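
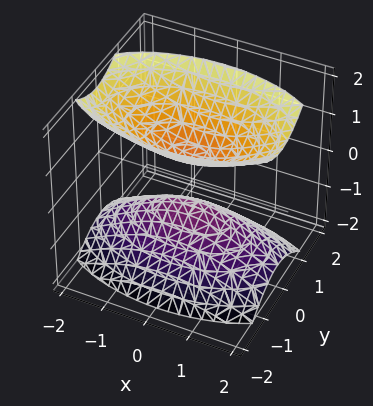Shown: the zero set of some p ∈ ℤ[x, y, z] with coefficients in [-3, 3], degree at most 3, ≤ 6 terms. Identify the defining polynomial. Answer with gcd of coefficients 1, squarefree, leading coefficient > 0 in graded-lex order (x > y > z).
x^2 + 3*y^2 - 2*z^2 + 1

(a) The picture has 2 separate pieces. Treating them together as one polynomial.
(b) The degree is 2 — two separate bowl-shaped sheets opening away from each other; a quadric.
(c) Symmetries: it's symmetric under z → −z, forcing even powers of z; mirror symmetry y ↦ −y ⇒ only even powers of y; mirror symmetry x ↦ −x ⇒ only even powers of x.
(d) Checking where it meets the axes: it misses every integer gridline on the y-axis; no x-intercept at any integer in the box.
(e) These observations pin down the coefficients.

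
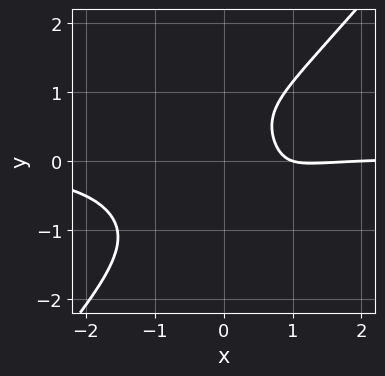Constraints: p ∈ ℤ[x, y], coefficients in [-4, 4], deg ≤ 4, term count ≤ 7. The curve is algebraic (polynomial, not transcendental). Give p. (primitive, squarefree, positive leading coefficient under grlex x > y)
3*x^3*y - 2*y^4 - x^2 + 3*x - 2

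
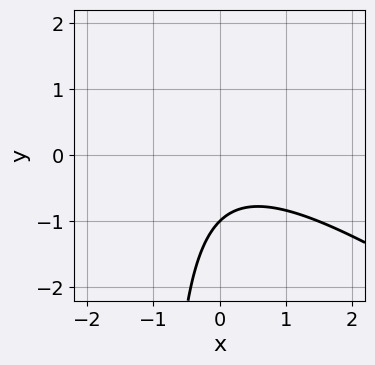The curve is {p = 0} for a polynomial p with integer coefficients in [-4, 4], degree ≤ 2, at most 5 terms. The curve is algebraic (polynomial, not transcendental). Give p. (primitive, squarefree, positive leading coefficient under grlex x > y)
1. The degree is 2 — no degree-1 curve has this shape.
2. Observable constraints: one y-axis crossing is at y = -1; the curve avoids every integer x-axis point in the box.
3. Assembling these constraints gives the stated polynomial.

2*x^2 + 3*x*y + 3*y + 3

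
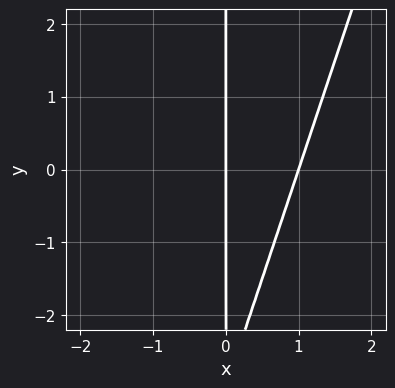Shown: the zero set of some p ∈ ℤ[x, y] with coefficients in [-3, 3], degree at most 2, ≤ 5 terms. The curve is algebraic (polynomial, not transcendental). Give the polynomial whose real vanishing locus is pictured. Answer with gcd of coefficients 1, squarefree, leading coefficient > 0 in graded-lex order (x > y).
1. Degree: the shape is more complex than any degree-1 curve, so deg p = 2.
2. Reading off the gridlines: the visible y-axis segment lies entirely on the curve; the x-axis gridline crossings are at x ∈ {0, 1}.
3. Putting this together gives p.

3*x^2 - x*y - 3*x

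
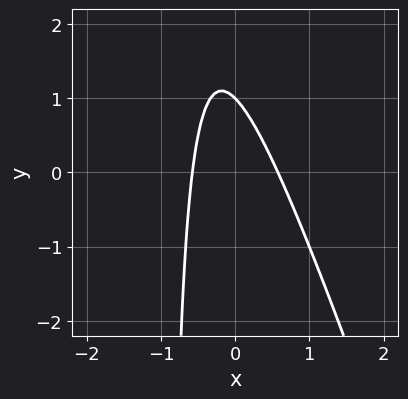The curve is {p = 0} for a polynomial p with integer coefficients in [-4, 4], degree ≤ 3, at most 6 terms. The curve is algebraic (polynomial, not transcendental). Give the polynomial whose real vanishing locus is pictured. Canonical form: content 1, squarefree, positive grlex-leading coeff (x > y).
3*x^2 + x*y + y - 1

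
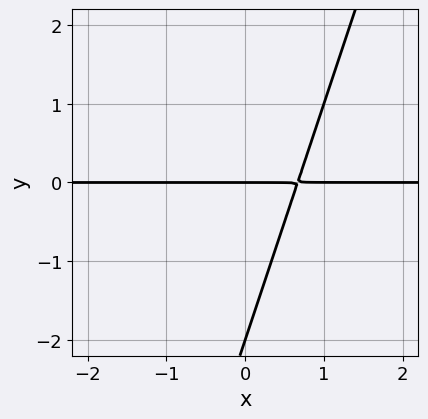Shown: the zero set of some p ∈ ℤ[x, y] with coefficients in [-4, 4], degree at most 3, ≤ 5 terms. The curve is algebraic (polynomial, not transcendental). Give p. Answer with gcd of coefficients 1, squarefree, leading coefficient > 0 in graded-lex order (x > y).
3*x*y - y^2 - 2*y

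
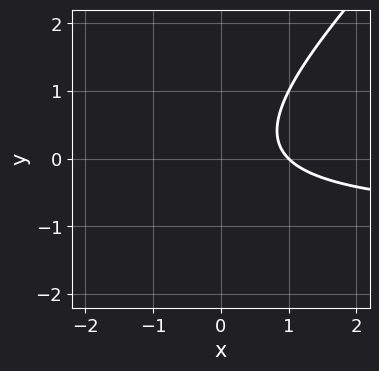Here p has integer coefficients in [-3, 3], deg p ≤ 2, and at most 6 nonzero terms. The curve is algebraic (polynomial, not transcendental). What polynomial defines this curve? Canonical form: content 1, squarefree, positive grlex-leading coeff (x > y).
x*y - y^2 + x - 1

1. The degree is 2 — a generic line meets the curve in up to 2 points.
2. From the axis intercepts and sections: it crosses the x-axis at the gridline x = 1; no y-intercept at any integer in the box.
3. Putting this together gives p.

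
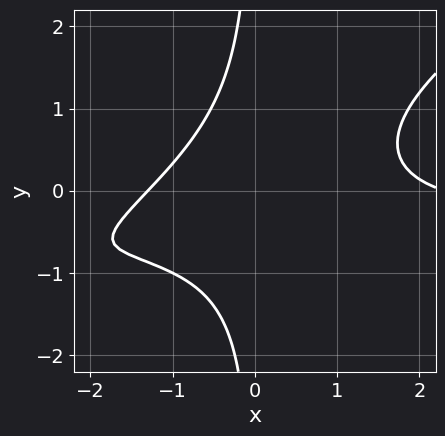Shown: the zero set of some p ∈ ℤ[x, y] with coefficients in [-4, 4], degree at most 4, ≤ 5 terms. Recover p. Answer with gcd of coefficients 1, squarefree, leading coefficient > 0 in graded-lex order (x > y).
2*x^2*y - 3*x*y^2 + x^2 - x - 3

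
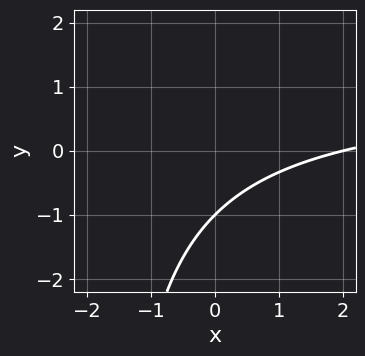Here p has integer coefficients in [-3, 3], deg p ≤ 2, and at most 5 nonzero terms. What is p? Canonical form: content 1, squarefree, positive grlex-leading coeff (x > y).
(a) The degree is 2 — no degree-1 curve has this shape.
(b) From the axis intercepts and sections: it crosses the y-axis at the gridline y = -1; it crosses the x-axis at the gridline x = 2.
(c) Together with the visible shape, these determine p as stated.

x*y - x + 2*y + 2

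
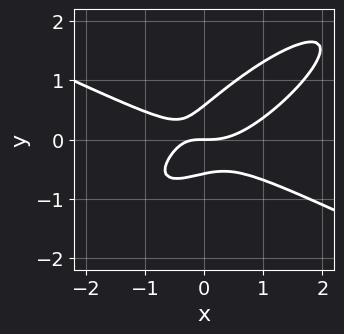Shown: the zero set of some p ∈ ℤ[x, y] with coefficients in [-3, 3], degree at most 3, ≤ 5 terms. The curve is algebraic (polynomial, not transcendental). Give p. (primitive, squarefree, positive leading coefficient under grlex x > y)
x^3 - 3*x*y^2 + 3*y^3 - x*y - y

(a) The degree is 3 — a generic line meets the curve in up to 3 points.
(b) Reading off the gridlines: it meets the y-axis at y = 0 (among the integer gridlines); it meets the x-axis at x = 0 (among the integer gridlines).
(c) These observations pin down the coefficients.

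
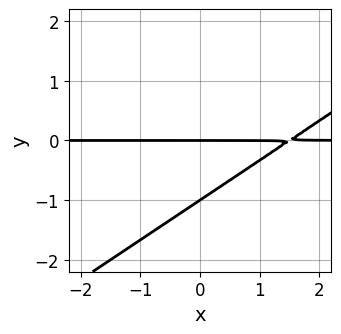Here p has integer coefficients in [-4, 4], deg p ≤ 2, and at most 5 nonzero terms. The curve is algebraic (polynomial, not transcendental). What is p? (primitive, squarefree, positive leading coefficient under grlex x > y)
2*x*y - 3*y^2 - 3*y

1. Degree: no degree-1 curve has this shape, so deg p = 2.
2. Against the integer gridlines: every point of the x-axis in the box is on the curve; among the integer gridlines, it crosses the y-axis at y ∈ {-1, 0}.
3. Matching integer coefficients to the picture gives p.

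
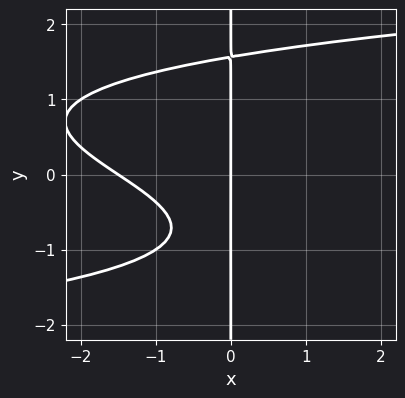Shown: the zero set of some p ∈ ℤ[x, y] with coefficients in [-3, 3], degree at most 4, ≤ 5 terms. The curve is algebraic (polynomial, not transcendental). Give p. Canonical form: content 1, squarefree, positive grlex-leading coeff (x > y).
2*x*y^3 - 2*x^2 - 3*x*y - 3*x

First, degree: a generic line meets the curve in up to 4 points, so deg p = 4.
Next, observable constraints: the visible y-axis segment lies entirely on the curve; one x-axis crossing is at x = 0.
Finally, solving for integer coefficients yields p as stated.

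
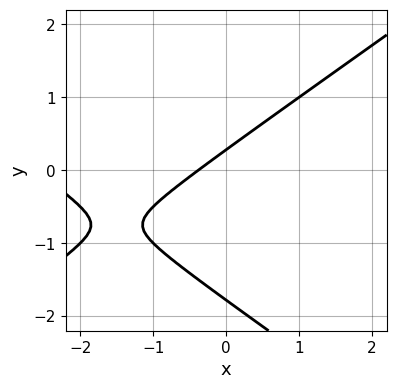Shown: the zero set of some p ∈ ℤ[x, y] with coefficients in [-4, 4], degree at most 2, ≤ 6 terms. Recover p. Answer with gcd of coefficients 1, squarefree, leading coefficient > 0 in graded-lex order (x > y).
(a) deg p = 2. A generic line meets the curve in up to 2 points.
(b) Putting this together gives p.

x^2 - 2*y^2 + 3*x - 3*y + 1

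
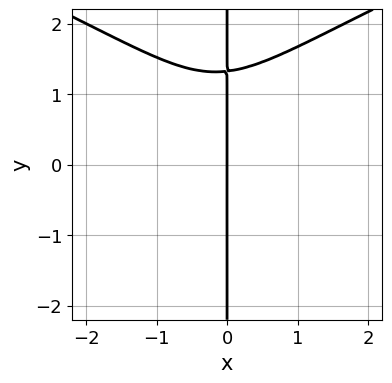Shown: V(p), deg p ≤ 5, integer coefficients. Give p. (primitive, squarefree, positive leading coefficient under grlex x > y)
(a) Degree: the shape is more complex than any degree-3 curve, so deg p = 4.
(b) Reading off the gridlines: it crosses the x-axis at the gridline x = 0; every point of the y-axis in the box is on the curve.
(c) The integer polynomial consistent with all of this is the stated p.

2*x*y^3 - 3*x^3 - x^2 - 2*x*y - 2*x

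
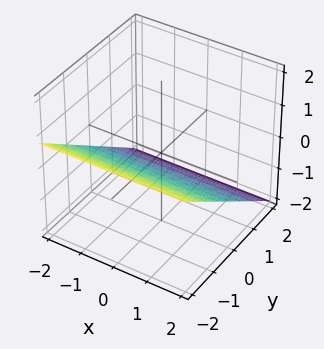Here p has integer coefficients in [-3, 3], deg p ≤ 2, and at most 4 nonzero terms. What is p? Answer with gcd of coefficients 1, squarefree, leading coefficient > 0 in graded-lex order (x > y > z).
(a) The degree is 1 — the surface is flat (a plane).
(b) Observable constraints: no x-intercept at any integer in the box; one y-axis crossing is at y = -1.
(c) Solving for integer coefficients yields p as stated.

2*y + 3*z + 2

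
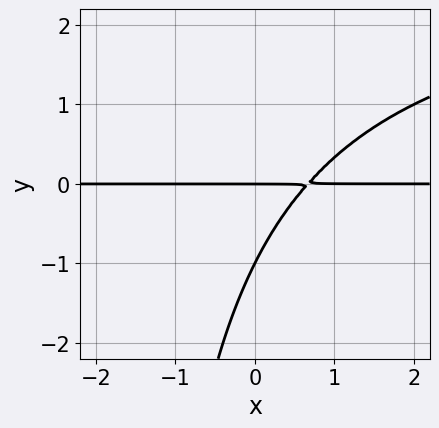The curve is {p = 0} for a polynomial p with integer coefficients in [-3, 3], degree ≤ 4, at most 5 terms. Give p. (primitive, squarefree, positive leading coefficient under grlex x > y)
First, deg p = 3.
Next, against the integer gridlines: the visible x-axis segment lies entirely on the curve; among the integer gridlines, it crosses the y-axis at y ∈ {-1, 0}.
Finally, matching integer coefficients to the picture gives p.

x*y^2 - 3*x*y + 2*y^2 + 2*y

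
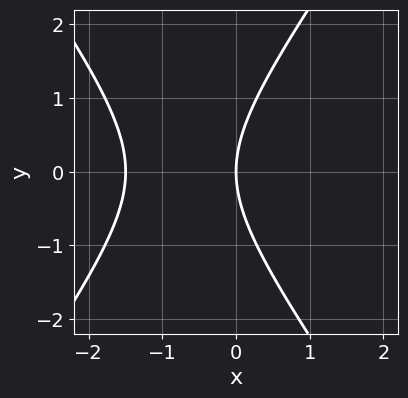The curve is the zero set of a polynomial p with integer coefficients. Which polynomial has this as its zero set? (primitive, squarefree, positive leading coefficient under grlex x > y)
2*x^2 - y^2 + 3*x

(a) deg p = 2. The shape is more complex than any degree-1 curve.
(b) Symmetries: mirror symmetry y ↦ −y ⇒ only even powers of y.
(c) Against the integer gridlines: it meets the y-axis at y = 0 (among the integer gridlines); it crosses the x-axis at the gridline x = 0.
(d) The integer polynomial consistent with all of this is the stated p.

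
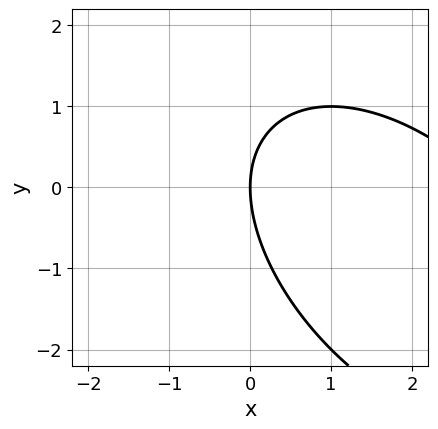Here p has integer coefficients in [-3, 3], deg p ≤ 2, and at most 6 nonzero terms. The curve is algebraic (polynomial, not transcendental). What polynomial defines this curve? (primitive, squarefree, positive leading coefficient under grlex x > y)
1. Degree: the shape is more complex than any degree-1 curve, so deg p = 2.
2. Reading off the gridlines: one y-axis crossing is at y = 0; it meets the x-axis at x = 0 (among the integer gridlines).
3. Together with the visible shape, these determine p as stated.

x^2 + x*y + y^2 - 3*x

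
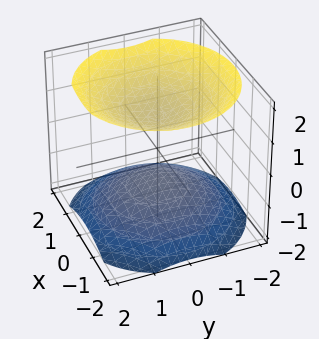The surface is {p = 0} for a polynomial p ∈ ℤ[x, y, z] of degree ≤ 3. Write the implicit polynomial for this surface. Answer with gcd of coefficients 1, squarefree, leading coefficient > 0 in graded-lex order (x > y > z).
1. The picture has 2 separate pieces. Treating them together as one polynomial.
2. deg p = 2. A generic line meets the surface in up to 2 points.
3. Symmetry: the surface is invariant under rotation about z: p = q(x² + y², z).
4. Against the integer gridlines: no x-intercept at any integer in the box; among the integer gridlines, it crosses the z-axis at z ∈ {-1, 1}; it misses every integer gridline on the y-axis.
5. The integer polynomial consistent with all of this is the stated p.

2*x^2 + 2*y^2 - 3*z^2 + 3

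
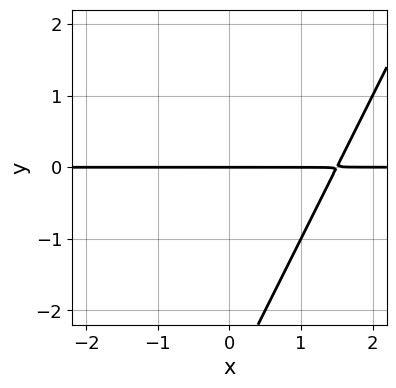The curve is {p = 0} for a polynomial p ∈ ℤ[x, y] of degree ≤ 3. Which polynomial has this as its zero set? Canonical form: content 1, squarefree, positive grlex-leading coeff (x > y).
2*x*y - y^2 - 3*y

First, degree: a generic line meets the curve in up to 2 points, so deg p = 2.
Next, from the visible intercepts: one y-axis crossing is at y = 0; every point of the x-axis in the box is on the curve.
Finally, together with the visible shape, these determine p as stated.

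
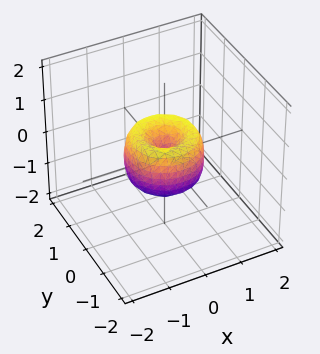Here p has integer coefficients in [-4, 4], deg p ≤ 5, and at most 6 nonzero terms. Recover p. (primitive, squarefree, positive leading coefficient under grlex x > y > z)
1. Degree: a generic line meets the surface in up to 4 points, so deg p = 4.
2. By symmetry, the surface is invariant under rotation about z: p = q(x² + y², z).
3. From the axis intercepts and sections: among the integer gridlines, it crosses the x-axis at x ∈ {-1, 0, 1}; a circular section at z = 0 has radius exactly 1.
4. These observations pin down the coefficients.

2*x^4 + 4*x^2*y^2 + 2*y^4 - 2*x^2 - 2*y^2 + z^2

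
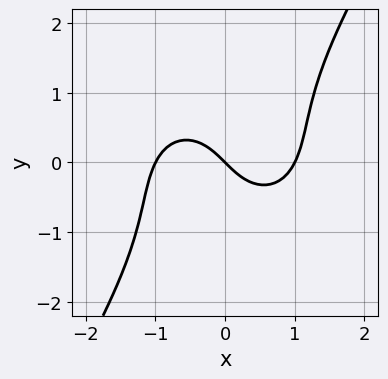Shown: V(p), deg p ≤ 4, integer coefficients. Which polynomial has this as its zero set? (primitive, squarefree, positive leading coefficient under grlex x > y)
3*x^3 + 2*x*y^2 - 2*y^3 - 3*x - 3*y

Degree: no degree-2 curve has this shape, so deg p = 3.
Reading off the gridlines: it meets the y-axis at y = 0 (among the integer gridlines); the x-axis gridline crossings are at x ∈ {-1, 0, 1}.
The integer polynomial consistent with all of this is the stated p.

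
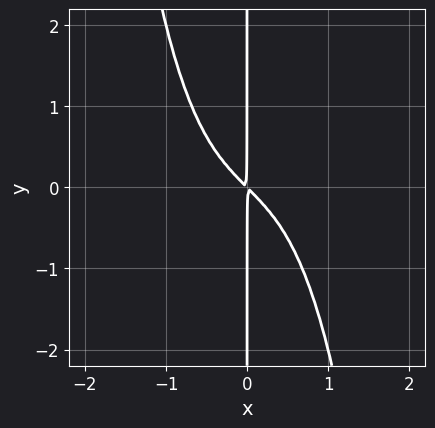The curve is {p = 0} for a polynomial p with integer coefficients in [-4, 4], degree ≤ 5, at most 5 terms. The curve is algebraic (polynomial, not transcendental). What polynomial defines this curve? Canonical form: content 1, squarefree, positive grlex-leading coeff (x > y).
(a) deg p = 4. No degree-3 curve has this shape.
(b) Checking where it meets the axes: the visible y-axis segment lies entirely on the curve.
(c) Solving for integer coefficients yields p as stated.

x^4 + x^2 + x*y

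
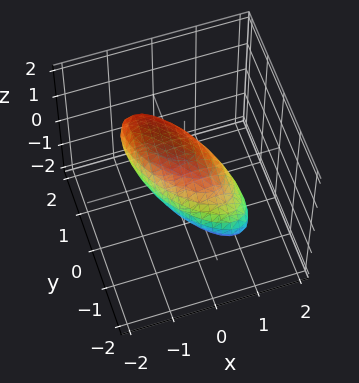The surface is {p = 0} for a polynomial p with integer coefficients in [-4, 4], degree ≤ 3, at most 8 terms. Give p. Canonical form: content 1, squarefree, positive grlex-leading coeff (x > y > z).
First, degree: a generic line meets the surface in up to 2 points, so deg p = 2.
Then, observable constraints: among the integer gridlines, it crosses the y-axis at y ∈ {-1, 1}.
Finally, the integer polynomial consistent with all of this is the stated p.

3*x^2 + 3*x*y + 2*y^2 - 2*y*z + 3*z^2 - 2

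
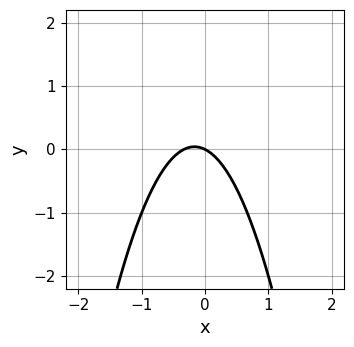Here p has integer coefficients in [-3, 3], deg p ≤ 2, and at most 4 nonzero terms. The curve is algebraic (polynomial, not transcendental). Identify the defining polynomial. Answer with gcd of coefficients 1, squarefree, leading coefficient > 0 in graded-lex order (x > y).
1. Degree: no degree-1 curve has this shape, so deg p = 2.
2. From the visible intercepts: it crosses the y-axis at the gridline y = 0; it meets the x-axis at x = 0 (among the integer gridlines).
3. Solving for integer coefficients yields p as stated.

3*x^2 + x + 2*y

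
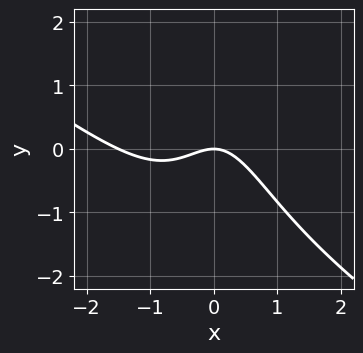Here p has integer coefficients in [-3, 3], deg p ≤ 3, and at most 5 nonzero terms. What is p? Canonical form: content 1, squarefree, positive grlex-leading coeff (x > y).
(a) deg p = 3.
(b) Against the integer gridlines: it meets the x-axis at x = 0 (among the integer gridlines); one y-axis crossing is at y = 0.
(c) These observations pin down the coefficients.

2*x^3 + 3*x^2*y + 3*x^2 + 3*y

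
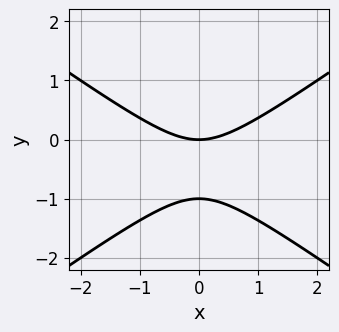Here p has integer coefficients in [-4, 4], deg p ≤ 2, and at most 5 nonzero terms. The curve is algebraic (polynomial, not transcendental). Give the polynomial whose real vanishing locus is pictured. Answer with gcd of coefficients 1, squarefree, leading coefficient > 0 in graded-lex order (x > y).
x^2 - 2*y^2 - 2*y

1. deg p = 2. The shape is more complex than any degree-1 curve.
2. Symmetries: it's symmetric under x → −x, forcing even powers of x.
3. From the axis intercepts and sections: one x-axis crossing is at x = 0; among the integer gridlines, it crosses the y-axis at y ∈ {-1, 0}.
4. These observations pin down the coefficients.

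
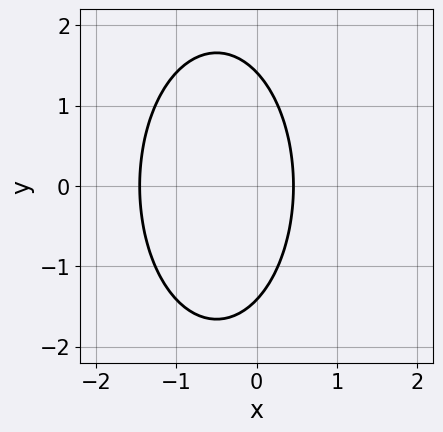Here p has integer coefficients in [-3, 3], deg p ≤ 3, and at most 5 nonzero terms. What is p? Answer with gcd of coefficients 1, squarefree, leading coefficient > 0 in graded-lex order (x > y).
3*x^2 + y^2 + 3*x - 2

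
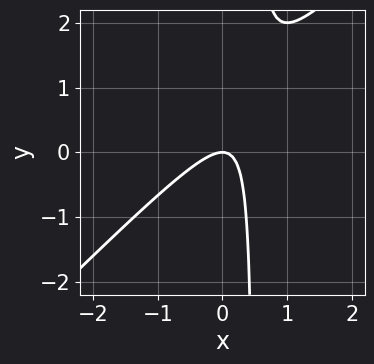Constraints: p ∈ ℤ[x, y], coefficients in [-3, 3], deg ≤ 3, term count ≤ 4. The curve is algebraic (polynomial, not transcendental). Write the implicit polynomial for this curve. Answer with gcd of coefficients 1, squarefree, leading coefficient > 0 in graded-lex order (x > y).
1. Degree: the shape is more complex than any degree-1 curve, so deg p = 2.
2. From the axis intercepts and sections: it meets the y-axis at y = 0 (among the integer gridlines); it meets the x-axis at x = 0 (among the integer gridlines).
3. Fitting integer coefficients to these (and the overall shape) gives p.

2*x^2 - 2*x*y + y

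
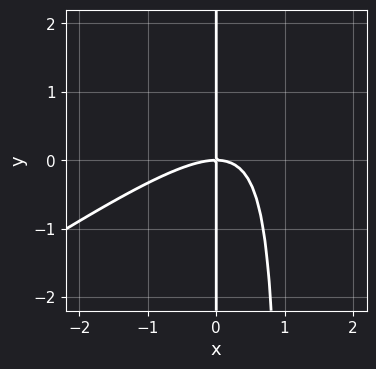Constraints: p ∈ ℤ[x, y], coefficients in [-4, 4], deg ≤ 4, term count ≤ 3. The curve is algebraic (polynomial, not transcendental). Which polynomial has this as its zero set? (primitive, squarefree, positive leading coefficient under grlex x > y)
2*x^3 - 3*x^2*y + 3*x*y

1. Degree: the shape is more complex than any degree-2 curve, so deg p = 3.
2. Reading off the gridlines: it crosses the x-axis at the gridline x = 0; the visible y-axis segment lies entirely on the curve.
3. Together with the visible shape, these determine p as stated.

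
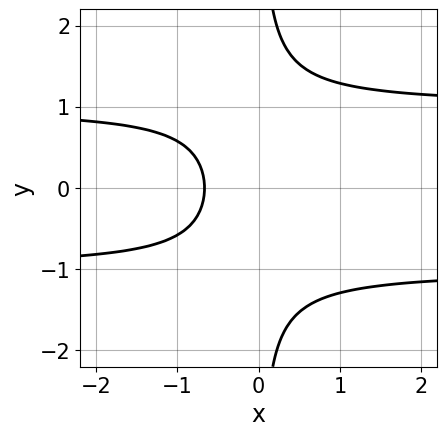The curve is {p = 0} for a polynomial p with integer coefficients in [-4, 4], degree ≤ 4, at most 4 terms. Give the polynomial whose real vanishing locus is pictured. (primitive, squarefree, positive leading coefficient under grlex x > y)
3*x*y^2 - 3*x - 2

1. Degree: a generic line meets the curve in up to 3 points, so deg p = 3.
2. Symmetries: the y ↦ −y reflection is a symmetry, so y appears only in even powers.
3. Against the integer gridlines: the curve avoids every integer y-axis point in the box.
4. Putting this together gives p.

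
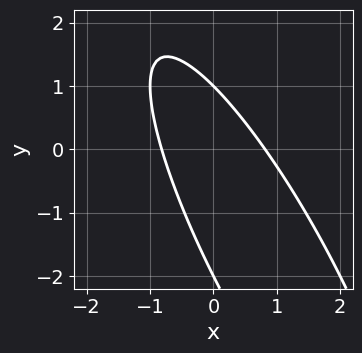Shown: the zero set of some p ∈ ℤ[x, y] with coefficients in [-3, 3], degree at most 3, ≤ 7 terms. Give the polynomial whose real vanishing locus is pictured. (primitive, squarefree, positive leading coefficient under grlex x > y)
Degree: a generic line meets the curve in up to 2 points, so deg p = 2.
Against the integer gridlines: among the integer gridlines, it crosses the y-axis at y ∈ {-2, 1}.
Fitting integer coefficients to these (and the overall shape) gives p.

3*x^2 + 3*x*y + y^2 + y - 2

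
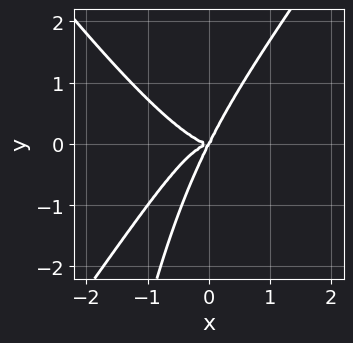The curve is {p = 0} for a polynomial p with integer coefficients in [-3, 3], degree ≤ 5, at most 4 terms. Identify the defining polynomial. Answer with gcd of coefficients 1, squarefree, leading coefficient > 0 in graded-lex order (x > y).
2*x^4 - x^2*y^2 + 2*x*y^2 - y^3

deg p = 4. A generic line meets the curve in up to 4 points.
Reading off the gridlines: one y-axis crossing is at y = 0; it meets the x-axis at x = 0 (among the integer gridlines).
Putting this together gives p.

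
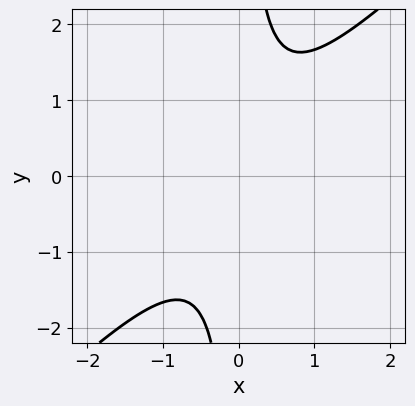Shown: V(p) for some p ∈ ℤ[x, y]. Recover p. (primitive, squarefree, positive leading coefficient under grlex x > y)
3*x^2 - 3*x*y + 2

1. The degree is 2 — a generic line meets the curve in up to 2 points.
2. Checking where it meets the axes: no x-intercept at any integer in the box; it misses every integer gridline on the y-axis.
3. Assembling these constraints gives the stated polynomial.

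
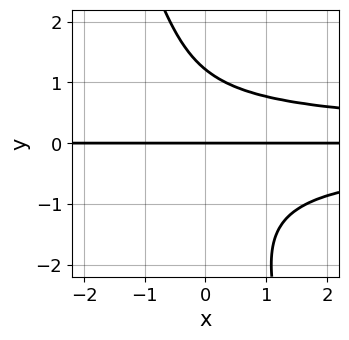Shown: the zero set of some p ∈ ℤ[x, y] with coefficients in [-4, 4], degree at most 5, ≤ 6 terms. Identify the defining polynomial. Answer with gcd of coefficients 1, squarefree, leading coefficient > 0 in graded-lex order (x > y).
First, the degree is 4 — no degree-3 curve has this shape.
Next, from the axis intercepts and sections: it crosses the y-axis at the gridline y = 0; the visible x-axis segment lies entirely on the curve.
Finally, matching integer coefficients to the picture gives p.

3*x*y^3 + y^4 + y^2 - 3*y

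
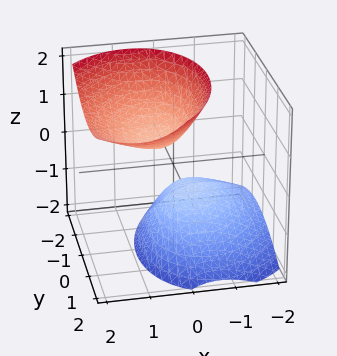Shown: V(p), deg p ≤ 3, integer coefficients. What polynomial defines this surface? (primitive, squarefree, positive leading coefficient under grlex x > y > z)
3*x^2 - x*y - 3*x*z + 2*y^2 - 2*z^2 + 1

First, the picture has 2 separate pieces. They look like related sheets of one shape, so recover p as a whole.
Next, deg p = 2. The shape is more complex than any degree-1 surface.
Then, against the integer gridlines: it misses every integer gridline on the y-axis; the surface avoids every integer x-axis point in the box.
Finally, assembling these constraints gives the stated polynomial.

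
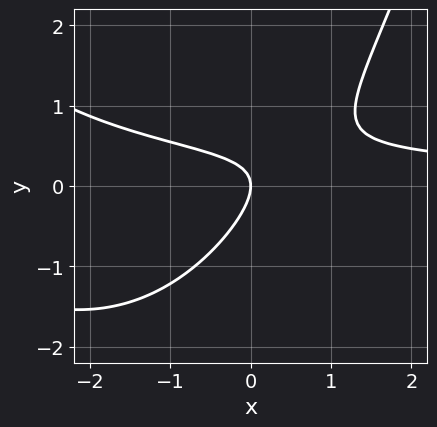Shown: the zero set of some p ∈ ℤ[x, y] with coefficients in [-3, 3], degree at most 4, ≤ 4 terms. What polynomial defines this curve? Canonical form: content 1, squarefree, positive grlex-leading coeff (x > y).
1. Degree: a generic line meets the curve in up to 3 points, so deg p = 3.
2. Observable constraints: one y-axis crossing is at y = 0; it crosses the x-axis at the gridline x = 0.
3. These observations pin down the coefficients.

x^2*y + 3*x*y - 3*y^2 - 2*x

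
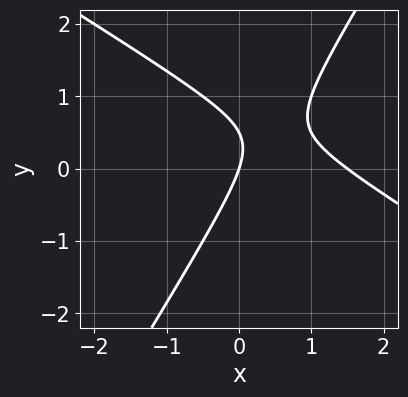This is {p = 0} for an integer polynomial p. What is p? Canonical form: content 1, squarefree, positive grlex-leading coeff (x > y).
2*x^2 + 2*x*y - 2*y^2 - 3*x + y

The degree is 2 — the shape is more complex than any degree-1 curve.
Observable constraints: it crosses the x-axis at the gridline x = 0; it crosses the y-axis at the gridline y = 0.
Assembling these constraints gives the stated polynomial.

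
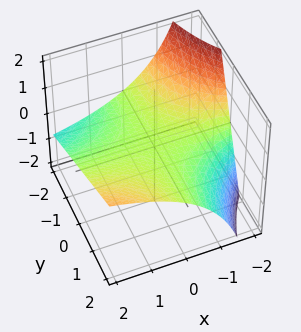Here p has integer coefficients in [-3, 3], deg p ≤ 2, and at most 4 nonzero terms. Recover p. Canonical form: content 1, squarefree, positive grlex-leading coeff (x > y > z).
1. The degree is 2 — no degree-1 surface has this shape.
2. Against the integer gridlines: the visible x-axis segment lies entirely on the surface; one z-axis crossing is at z = 0; the visible y-axis segment lies entirely on the surface.
3. The integer polynomial consistent with all of this is the stated p.

x*y - x*z - 3*z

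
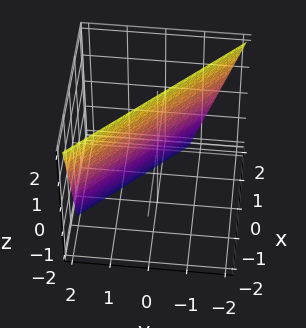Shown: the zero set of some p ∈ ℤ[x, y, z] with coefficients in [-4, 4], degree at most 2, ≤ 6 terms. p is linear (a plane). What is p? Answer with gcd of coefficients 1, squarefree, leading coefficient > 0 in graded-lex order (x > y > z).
3*x + 3*y + z - 2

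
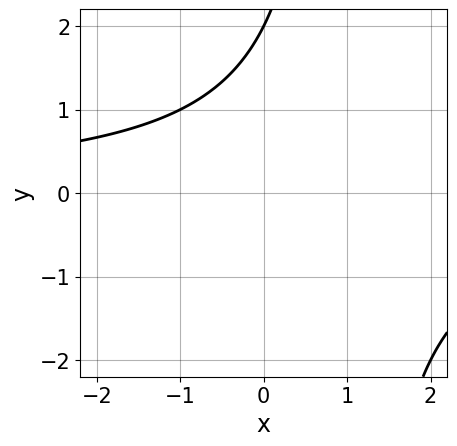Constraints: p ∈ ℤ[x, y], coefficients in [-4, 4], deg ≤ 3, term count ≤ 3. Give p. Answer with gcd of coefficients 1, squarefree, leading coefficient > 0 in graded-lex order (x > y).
1. deg p = 2.
2. Reading off the gridlines: one y-axis crossing is at y = 2; the curve avoids every integer x-axis point in the box.
3. Together with the visible shape, these determine p as stated.

x*y - y + 2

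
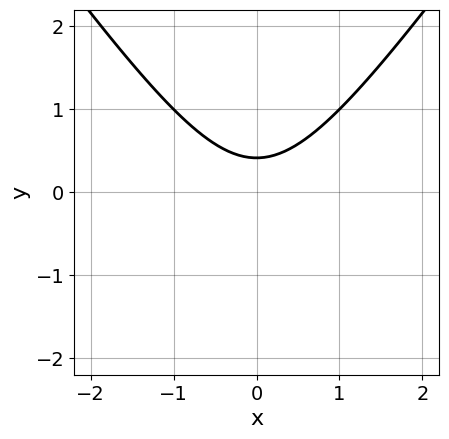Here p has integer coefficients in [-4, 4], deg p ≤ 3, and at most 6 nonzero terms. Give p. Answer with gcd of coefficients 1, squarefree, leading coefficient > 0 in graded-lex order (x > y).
2*x^2 - y^2 - 2*y + 1

1. Degree: the shape is more complex than any degree-1 curve, so deg p = 2.
2. Symmetries: it's symmetric under x → −x, forcing even powers of x.
3. From the axis intercepts and sections: the curve avoids every integer x-axis point in the box.
4. Matching integer coefficients to the picture gives p.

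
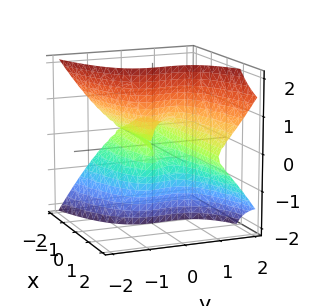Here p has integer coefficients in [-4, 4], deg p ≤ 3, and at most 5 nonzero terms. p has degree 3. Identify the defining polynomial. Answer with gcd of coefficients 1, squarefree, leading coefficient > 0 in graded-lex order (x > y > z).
x*z^2 - y^3 + y^2

1. Degree: a generic line meets the surface in up to 3 points, so deg p = 3.
2. Reading off the gridlines: every point of the z-axis in the box is on the surface; one y-axis crossing is at y = 1.
3. Together with the visible shape, these determine p as stated. Check: (-1, 0, 0) on the x-axis lies on the surface, and p(-1, 0, 0) = 0. ✓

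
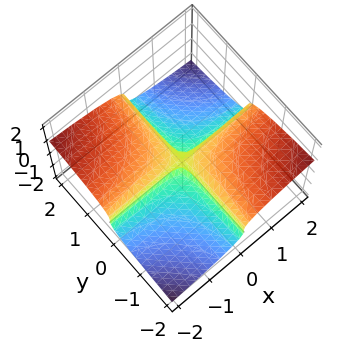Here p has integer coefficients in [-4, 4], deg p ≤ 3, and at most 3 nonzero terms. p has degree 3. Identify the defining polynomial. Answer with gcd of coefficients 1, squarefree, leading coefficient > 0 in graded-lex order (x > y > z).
1. deg p = 3.
2. Against the integer gridlines: every point of the x-axis in the box is on the surface; every point of the y-axis in the box is on the surface.
3. Putting this together gives p.

3*z^3 + x*y - z^2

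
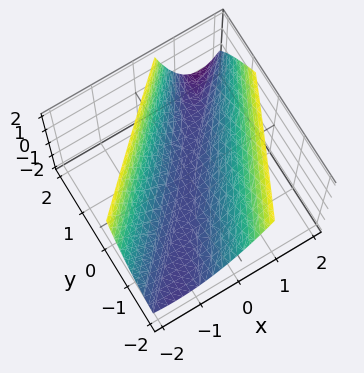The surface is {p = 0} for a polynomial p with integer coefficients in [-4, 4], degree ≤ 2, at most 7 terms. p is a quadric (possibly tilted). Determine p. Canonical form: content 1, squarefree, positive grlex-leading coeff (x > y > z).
1. Degree: the shape is more complex than any degree-1 surface, so deg p = 2.
2. Observable constraints: one y-axis crossing is at y = 0; it crosses the x-axis at the gridline x = 0.
3. Fitting integer coefficients to these (and the overall shape) gives p.

2*x^2 - 3*x*y + y^2 + y*z - 3*z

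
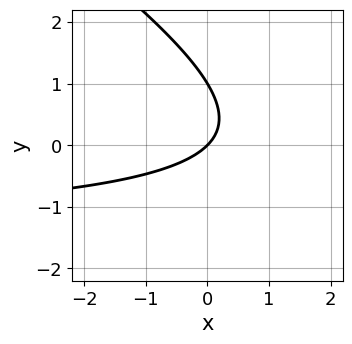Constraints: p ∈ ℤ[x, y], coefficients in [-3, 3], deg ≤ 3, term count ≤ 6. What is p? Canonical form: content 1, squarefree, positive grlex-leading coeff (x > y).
1. deg p = 2. The shape is more complex than any degree-1 curve.
2. Reading off the gridlines: among the integer gridlines, it crosses the y-axis at y ∈ {0, 1}; one x-axis crossing is at x = 0.
3. Assembling these constraints gives the stated polynomial.

2*x*y + 3*y^2 + 3*x - 3*y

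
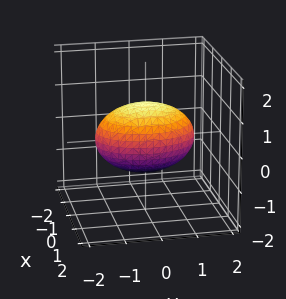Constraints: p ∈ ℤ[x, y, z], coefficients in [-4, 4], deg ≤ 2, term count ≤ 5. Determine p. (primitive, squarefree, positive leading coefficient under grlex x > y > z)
2*x^2 + y^2 + 2*z^2 - 2

First, the degree is 2 — bounded and convex; a quadric.
Next, symmetries: the z ↦ −z reflection is a symmetry, so z appears only in even powers; it's symmetric under x → −x, forcing even powers of x; the y ↦ −y reflection is a symmetry, so y appears only in even powers.
Next, checking where it meets the axes: among the integer gridlines, it crosses the x-axis at x ∈ {-1, 1}; the z-axis gridline crossings are at z ∈ {-1, 1}.
Finally, the integer polynomial consistent with all of this is the stated p.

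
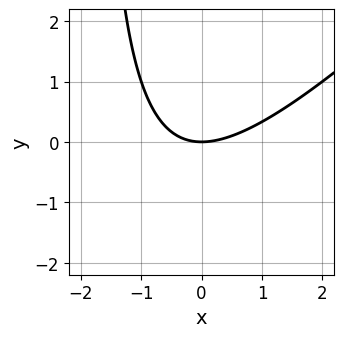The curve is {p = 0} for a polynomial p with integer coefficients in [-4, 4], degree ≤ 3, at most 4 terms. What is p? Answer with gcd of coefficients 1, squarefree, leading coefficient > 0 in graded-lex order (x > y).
x^2 - x*y - 2*y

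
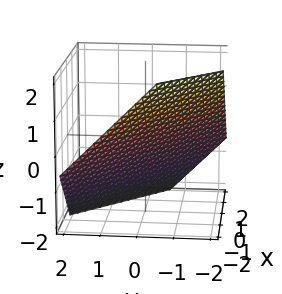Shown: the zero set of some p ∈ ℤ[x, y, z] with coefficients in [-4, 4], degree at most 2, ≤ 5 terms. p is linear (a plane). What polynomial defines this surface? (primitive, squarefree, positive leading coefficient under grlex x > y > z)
First, deg p = 1. The surface is flat (a plane).
Finally, putting this together gives p.

3*x + 3*y + 3*z + 2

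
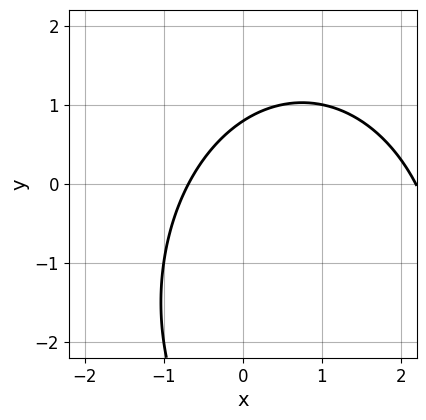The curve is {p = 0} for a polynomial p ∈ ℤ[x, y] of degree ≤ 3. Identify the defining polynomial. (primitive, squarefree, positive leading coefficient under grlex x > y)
1. The degree is 2 — a generic line meets the curve in up to 2 points.
2. Solving for integer coefficients yields p as stated.

2*x^2 + y^2 - 3*x + 3*y - 3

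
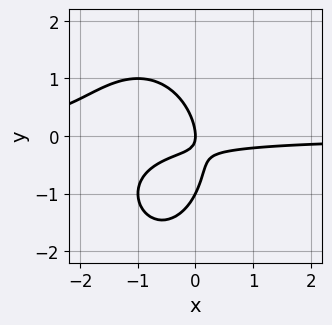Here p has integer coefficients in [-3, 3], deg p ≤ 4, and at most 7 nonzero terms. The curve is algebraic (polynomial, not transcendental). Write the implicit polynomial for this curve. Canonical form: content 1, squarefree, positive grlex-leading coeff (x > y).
2*x^2*y + y^3 + 3*x*y + y^2 + x

First, the degree is 3 — no degree-2 curve has this shape.
Then, observable constraints: it meets the x-axis at x = 0 (among the integer gridlines); among the integer gridlines, it crosses the y-axis at y ∈ {-1, 0}.
Finally, assembling these constraints gives the stated polynomial.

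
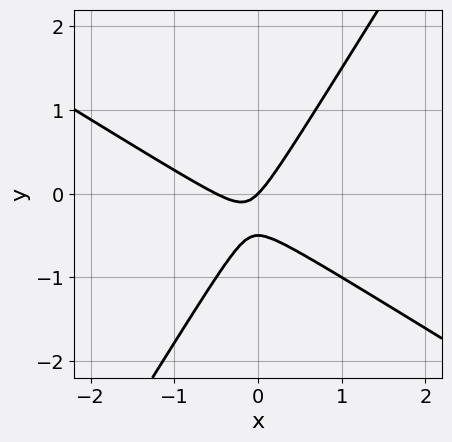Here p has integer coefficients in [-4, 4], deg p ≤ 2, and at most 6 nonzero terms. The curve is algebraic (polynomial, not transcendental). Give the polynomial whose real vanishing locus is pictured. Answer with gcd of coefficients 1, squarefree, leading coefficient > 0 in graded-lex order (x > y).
(a) Degree: the shape is more complex than any degree-1 curve, so deg p = 2.
(b) Checking where it meets the axes: one x-axis crossing is at x = 0; one y-axis crossing is at y = 0.
(c) Putting this together gives p.

2*x^2 + 2*x*y - 2*y^2 + x - y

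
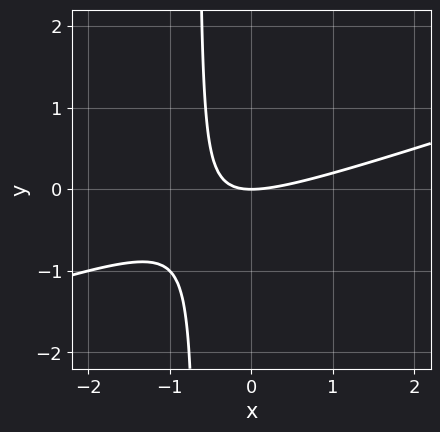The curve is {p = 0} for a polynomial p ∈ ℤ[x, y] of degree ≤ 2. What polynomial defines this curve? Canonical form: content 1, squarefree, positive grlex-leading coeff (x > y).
First, deg p = 2. A generic line meets the curve in up to 2 points.
Then, reading off the gridlines: one x-axis crossing is at x = 0; one y-axis crossing is at y = 0.
Finally, together with the visible shape, these determine p as stated.

x^2 - 3*x*y - 2*y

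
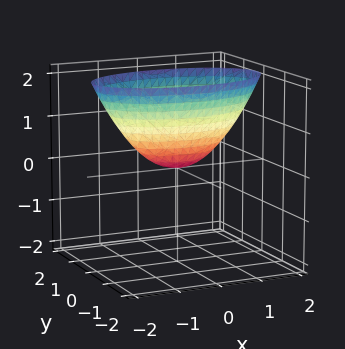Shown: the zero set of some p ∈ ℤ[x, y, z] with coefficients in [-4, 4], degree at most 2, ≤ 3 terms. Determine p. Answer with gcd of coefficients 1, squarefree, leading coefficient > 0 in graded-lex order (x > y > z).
deg p = 2. A single bowl opening along one axis; a quadric.
Symmetries: it's symmetric under y → −y, forcing even powers of y; it's symmetric under x → −x, forcing even powers of x.
Reading off the gridlines: it meets the z-axis at z = 0 (among the integer gridlines); it crosses the x-axis at the gridline x = 0; one y-axis crossing is at y = 0.
Matching integer coefficients to the picture gives p.

x^2 + 3*y^2 - 2*z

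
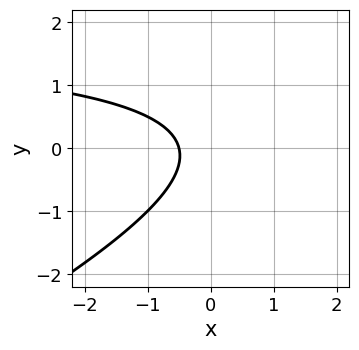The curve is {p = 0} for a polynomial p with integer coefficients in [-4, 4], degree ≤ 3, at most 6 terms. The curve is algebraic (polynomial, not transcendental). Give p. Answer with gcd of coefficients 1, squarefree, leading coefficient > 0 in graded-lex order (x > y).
x*y - 2*y^2 - 2*x - 1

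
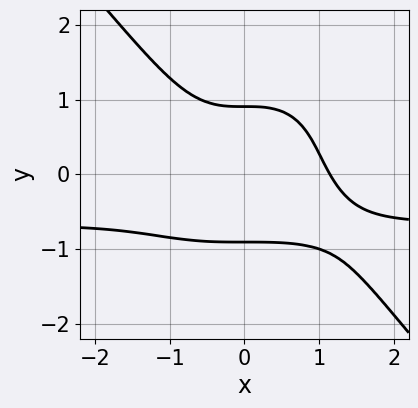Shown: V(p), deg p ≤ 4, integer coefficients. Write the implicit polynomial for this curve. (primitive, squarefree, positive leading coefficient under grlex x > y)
First, the degree is 4 — a generic line meets the curve in up to 4 points.
Finally, the integer polynomial consistent with all of this is the stated p.

3*x^3*y + 2*y^4 + 2*x^3 + 2*y^2 - 3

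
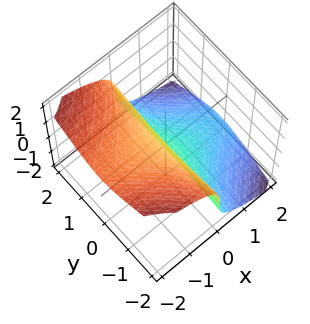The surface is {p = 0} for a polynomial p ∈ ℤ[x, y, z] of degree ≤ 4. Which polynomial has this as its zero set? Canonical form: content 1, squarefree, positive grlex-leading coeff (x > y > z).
First, deg p = 3. No degree-2 surface has this shape.
Then, from the axis intercepts and sections: every point of the y-axis in the box is on the surface; it meets the x-axis at x = 0 (among the integer gridlines); it crosses the z-axis at the gridline z = 0.
Finally, solving for integer coefficients yields p as stated.

x*y^2 + z^3 + x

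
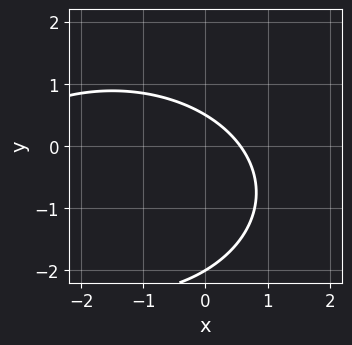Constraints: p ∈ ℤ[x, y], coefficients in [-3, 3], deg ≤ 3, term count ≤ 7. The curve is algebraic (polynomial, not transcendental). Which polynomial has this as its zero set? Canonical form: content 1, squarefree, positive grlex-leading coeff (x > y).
x^2 + 2*y^2 + 3*x + 3*y - 2

deg p = 2. The shape is more complex than any degree-1 curve.
Reading off the gridlines: one y-axis crossing is at y = -2.
Solving for integer coefficients yields p as stated.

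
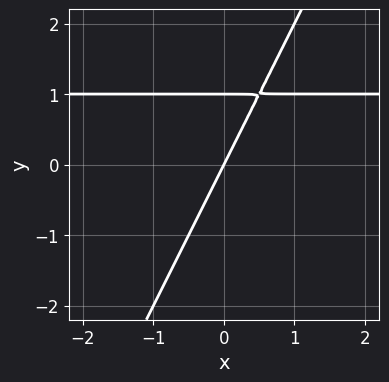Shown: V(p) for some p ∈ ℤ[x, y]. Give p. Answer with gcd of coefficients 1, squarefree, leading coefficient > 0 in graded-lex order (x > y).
2*x*y - y^2 - 2*x + y

1. The degree is 2 — a generic line meets the curve in up to 2 points.
2. From the visible intercepts: it crosses the x-axis at the gridline x = 0; among the integer gridlines, it crosses the y-axis at y ∈ {0, 1}.
3. Together with the visible shape, these determine p as stated.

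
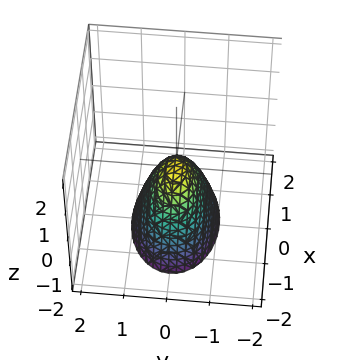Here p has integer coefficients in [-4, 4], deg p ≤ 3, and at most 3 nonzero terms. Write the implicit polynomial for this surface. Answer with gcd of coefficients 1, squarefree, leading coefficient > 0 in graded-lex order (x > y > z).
x^2 + 2*y^2 + z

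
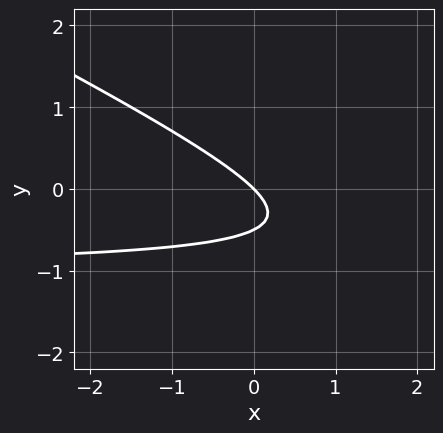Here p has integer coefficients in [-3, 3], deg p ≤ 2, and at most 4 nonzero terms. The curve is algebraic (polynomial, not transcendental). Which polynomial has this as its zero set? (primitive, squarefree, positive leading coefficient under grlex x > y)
(a) Degree: a generic line meets the curve in up to 2 points, so deg p = 2.
(b) From the axis intercepts and sections: it meets the x-axis at x = 0 (among the integer gridlines); it meets the y-axis at y = 0 (among the integer gridlines).
(c) Matching integer coefficients to the picture gives p.

x*y + 2*y^2 + x + y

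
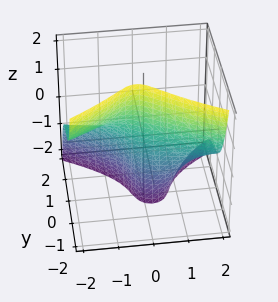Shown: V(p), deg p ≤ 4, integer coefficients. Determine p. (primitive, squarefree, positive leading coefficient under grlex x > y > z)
First, degree: the shape is more complex than any degree-2 surface, so deg p = 3.
Then, reading off the gridlines: no z-intercept at any integer in the box.
Finally, fitting integer coefficients to these (and the overall shape) gives p.

2*x^2*z + 3*y^3 + 2*x + 2*y + 1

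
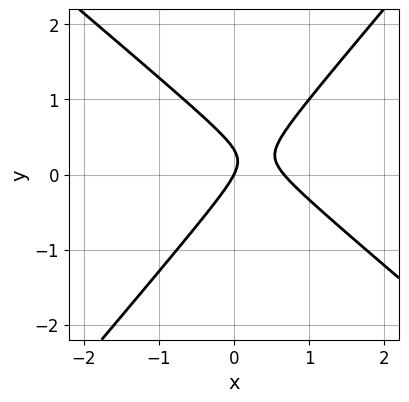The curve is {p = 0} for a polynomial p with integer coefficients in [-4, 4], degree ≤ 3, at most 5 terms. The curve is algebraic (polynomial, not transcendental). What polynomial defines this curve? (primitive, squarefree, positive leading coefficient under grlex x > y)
First, degree: a generic line meets the curve in up to 2 points, so deg p = 2.
Next, against the integer gridlines: it meets the x-axis at x = 0 (among the integer gridlines); it crosses the y-axis at the gridline y = 0.
Finally, putting this together gives p.

3*x^2 + x*y - 3*y^2 - 2*x + y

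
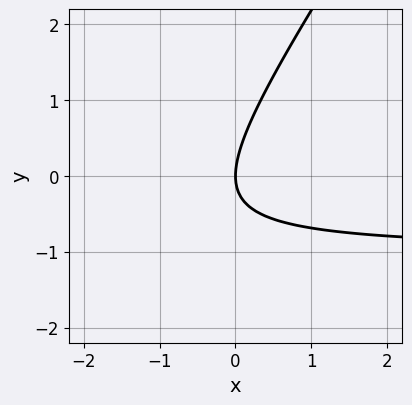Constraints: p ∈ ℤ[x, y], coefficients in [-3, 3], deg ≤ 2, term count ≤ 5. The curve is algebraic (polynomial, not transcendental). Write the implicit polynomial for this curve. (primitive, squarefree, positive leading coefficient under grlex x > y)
The degree is 2 — a generic line meets the curve in up to 2 points.
Reading off the gridlines: it meets the y-axis at y = 0 (among the integer gridlines); it meets the x-axis at x = 0 (among the integer gridlines).
These observations pin down the coefficients.

3*x*y - 2*y^2 + 3*x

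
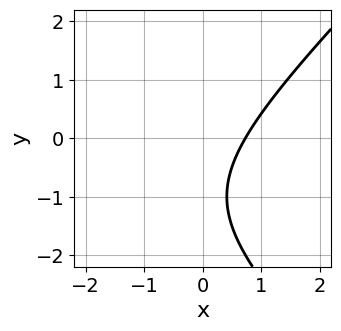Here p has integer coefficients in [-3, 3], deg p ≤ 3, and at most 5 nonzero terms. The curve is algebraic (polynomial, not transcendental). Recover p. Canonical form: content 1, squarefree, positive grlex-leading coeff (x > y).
First, the degree is 2 — no degree-1 curve has this shape.
Then, from the visible intercepts: the curve avoids every integer y-axis point in the box.
Finally, together with the visible shape, these determine p as stated.

x^2 - y^2 + 2*x - 2*y - 2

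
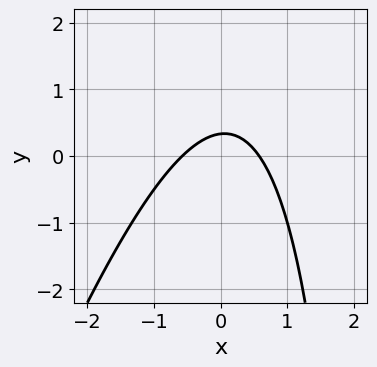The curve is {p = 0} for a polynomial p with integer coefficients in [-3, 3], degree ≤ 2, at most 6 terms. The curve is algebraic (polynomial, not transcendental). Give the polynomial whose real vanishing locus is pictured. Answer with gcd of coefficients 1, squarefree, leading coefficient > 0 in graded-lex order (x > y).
3*x^2 - x*y + 3*y - 1

First, the degree is 2 — the shape is more complex than any degree-1 curve.
Finally, solving for integer coefficients yields p as stated.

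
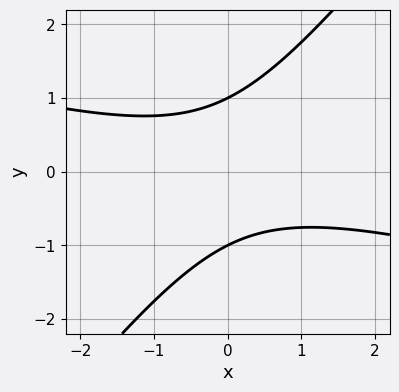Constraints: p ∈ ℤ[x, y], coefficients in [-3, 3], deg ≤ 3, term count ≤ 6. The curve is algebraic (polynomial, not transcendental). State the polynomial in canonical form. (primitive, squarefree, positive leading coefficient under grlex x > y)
(a) deg p = 2. The shape is more complex than any degree-1 curve.
(b) Observable constraints: the y-axis gridline crossings are at y ∈ {-1, 1}; it misses every integer gridline on the x-axis.
(c) Fitting integer coefficients to these (and the overall shape) gives p.

x^2 + 3*x*y - 3*y^2 + 3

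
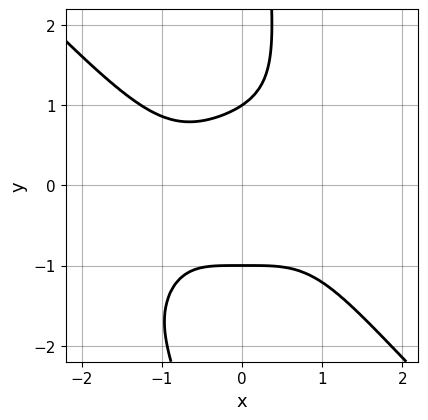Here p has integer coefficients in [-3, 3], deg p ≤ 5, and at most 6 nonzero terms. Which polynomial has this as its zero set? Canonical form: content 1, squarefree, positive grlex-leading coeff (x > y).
First, deg p = 4. A generic line meets the curve in up to 4 points.
Next, against the integer gridlines: the curve avoids every integer x-axis point in the box; among the integer gridlines, it crosses the y-axis at y ∈ {-1, 1}.
Finally, together with the visible shape, these determine p as stated.

2*x^4 + 2*x*y^3 + 2*x*y^2 - 3*y^2 + 3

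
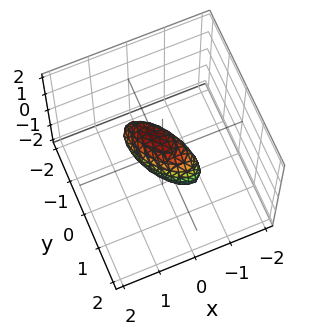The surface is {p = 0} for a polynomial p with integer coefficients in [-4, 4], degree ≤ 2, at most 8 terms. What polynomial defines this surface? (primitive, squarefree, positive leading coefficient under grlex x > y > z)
3*x^2 + 3*x*y + 2*y^2 + y*z + 2*z^2 - 1

First, deg p = 2.
Finally, the integer polynomial consistent with all of this is the stated p.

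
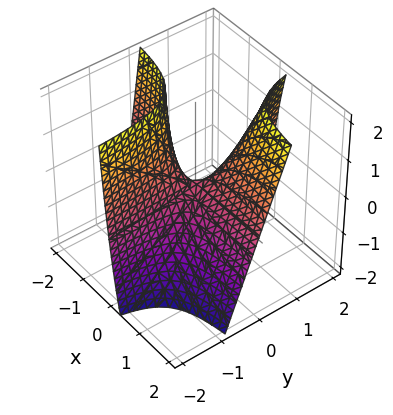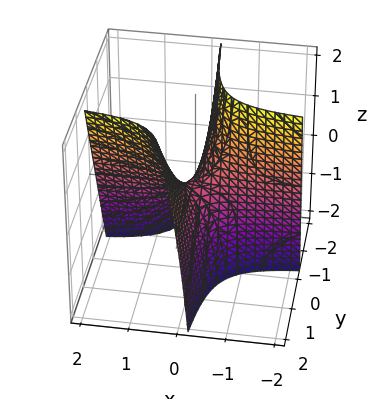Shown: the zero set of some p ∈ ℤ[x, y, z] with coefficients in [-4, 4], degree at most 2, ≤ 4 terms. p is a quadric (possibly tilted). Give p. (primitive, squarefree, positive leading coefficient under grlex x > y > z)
(a) deg p = 2. A generic line meets the surface in up to 2 points.
(b) Observable constraints: the visible x-axis segment lies entirely on the surface; every point of the y-axis in the box is on the surface.
(c) Assembling these constraints gives the stated polynomial.

4*x*y - x*z - z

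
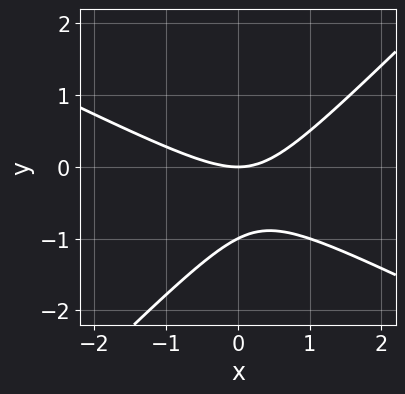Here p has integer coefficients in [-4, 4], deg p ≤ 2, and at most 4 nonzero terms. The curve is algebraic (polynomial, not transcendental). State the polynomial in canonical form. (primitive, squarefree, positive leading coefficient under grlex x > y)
x^2 + x*y - 2*y^2 - 2*y

First, deg p = 2. No degree-1 curve has this shape.
Then, from the visible intercepts: among the integer gridlines, it crosses the y-axis at y ∈ {-1, 0}; it meets the x-axis at x = 0 (among the integer gridlines).
Finally, assembling these constraints gives the stated polynomial.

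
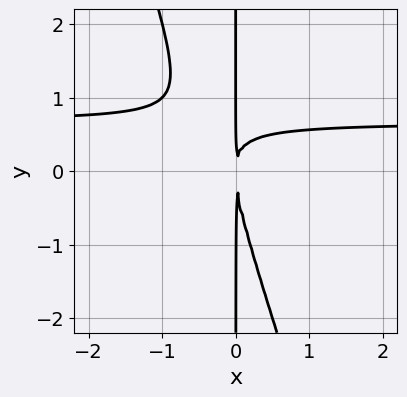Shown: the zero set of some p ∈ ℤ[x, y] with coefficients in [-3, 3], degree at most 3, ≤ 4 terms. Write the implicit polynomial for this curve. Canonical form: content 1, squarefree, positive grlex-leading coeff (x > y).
3*x^2*y + x*y^2 - 2*x^2

Degree: the shape is more complex than any degree-2 curve, so deg p = 3.
Observable constraints: the visible y-axis segment lies entirely on the curve.
Fitting integer coefficients to these (and the overall shape) gives p.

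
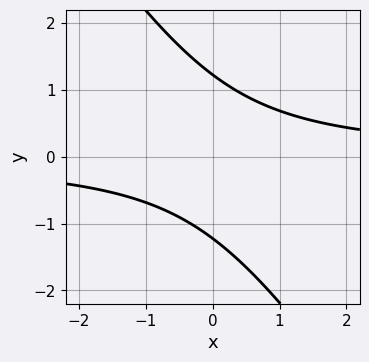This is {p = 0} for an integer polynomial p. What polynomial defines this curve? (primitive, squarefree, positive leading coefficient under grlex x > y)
Degree: a generic line meets the curve in up to 2 points, so deg p = 2.
Checking where it meets the axes: the curve avoids every integer x-axis point in the box.
Putting this together gives p.

3*x*y + 2*y^2 - 3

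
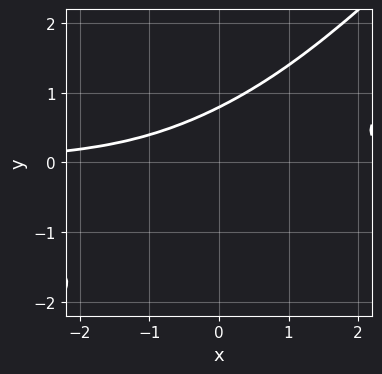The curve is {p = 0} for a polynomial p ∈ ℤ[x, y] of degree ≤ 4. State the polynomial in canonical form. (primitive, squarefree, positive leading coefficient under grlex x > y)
x^2*y - 3*x*y^2 + 2*y^3 - 1

deg p = 3.
Against the integer gridlines: it misses every integer gridline on the x-axis.
Fitting integer coefficients to these (and the overall shape) gives p.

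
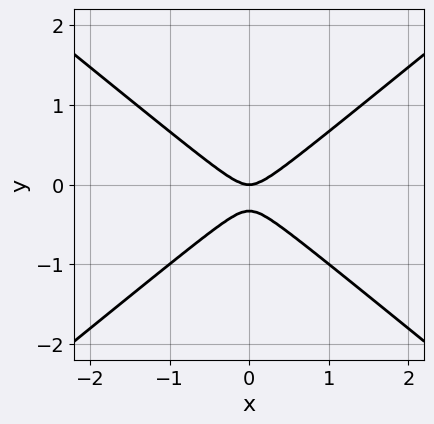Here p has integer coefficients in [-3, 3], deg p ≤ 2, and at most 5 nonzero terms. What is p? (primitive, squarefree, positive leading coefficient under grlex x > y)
deg p = 2. No degree-1 curve has this shape.
Symmetries: the x ↦ −x reflection is a symmetry, so x appears only in even powers.
Reading off the gridlines: it crosses the y-axis at the gridline y = 0; it meets the x-axis at x = 0 (among the integer gridlines).
These observations pin down the coefficients.

2*x^2 - 3*y^2 - y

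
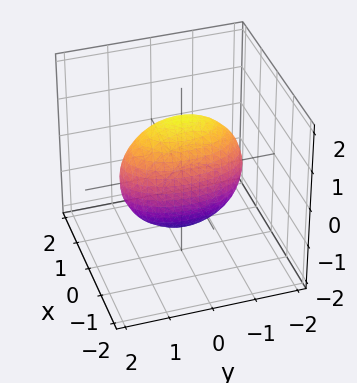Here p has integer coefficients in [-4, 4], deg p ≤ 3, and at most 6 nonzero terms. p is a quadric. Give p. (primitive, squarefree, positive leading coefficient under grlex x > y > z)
Degree: bounded and convex; a quadric, so deg p = 2.
Symmetries: the x ↦ −x reflection is a symmetry, so x appears only in even powers; the y ↦ −y reflection is a symmetry, so y appears only in even powers; mirror symmetry z ↦ −z ⇒ only even powers of z.
These observations pin down the coefficients.

3*x^2 + y^2 + z^2 - 2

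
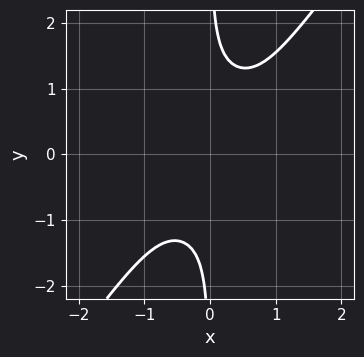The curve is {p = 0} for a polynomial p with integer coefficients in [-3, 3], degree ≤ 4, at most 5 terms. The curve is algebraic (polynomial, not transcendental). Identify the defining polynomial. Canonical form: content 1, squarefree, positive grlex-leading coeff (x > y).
2*x^4 + 3*x^2*y^2 - 3*x*y^3 + 2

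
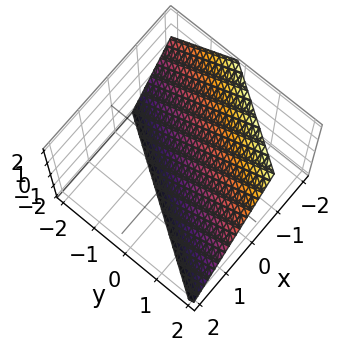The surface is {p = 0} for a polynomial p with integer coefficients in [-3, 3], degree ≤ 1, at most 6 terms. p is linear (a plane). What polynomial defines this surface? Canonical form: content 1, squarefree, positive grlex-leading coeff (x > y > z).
deg p = 1. The surface is flat (a plane).
Observable constraints: it crosses the z-axis at the gridline z = -1; it crosses the y-axis at the gridline y = 1.
Assembling these constraints gives the stated polynomial.

3*x - 2*y + 2*z + 2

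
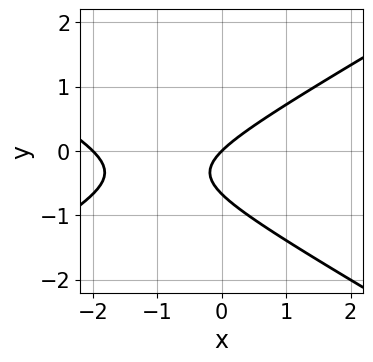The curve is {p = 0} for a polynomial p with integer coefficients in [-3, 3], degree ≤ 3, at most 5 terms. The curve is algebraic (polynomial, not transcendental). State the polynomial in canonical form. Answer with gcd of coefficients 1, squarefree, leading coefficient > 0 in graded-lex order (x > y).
x^2 - 3*y^2 + 2*x - 2*y

First, deg p = 2. The shape is more complex than any degree-1 curve.
Then, from the axis intercepts and sections: it meets the y-axis at y = 0 (among the integer gridlines); the x-axis gridline crossings are at x ∈ {-2, 0}.
Finally, putting this together gives p.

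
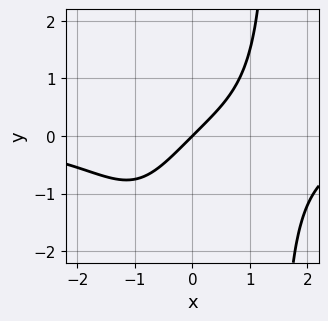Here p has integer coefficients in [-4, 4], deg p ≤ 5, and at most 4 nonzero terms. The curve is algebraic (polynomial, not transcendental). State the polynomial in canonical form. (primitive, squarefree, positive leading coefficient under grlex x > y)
x^3*y + 3*x - 3*y

1. deg p = 4.
2. Checking where it meets the axes: it crosses the y-axis at the gridline y = 0; it crosses the x-axis at the gridline x = 0.
3. Matching integer coefficients to the picture gives p.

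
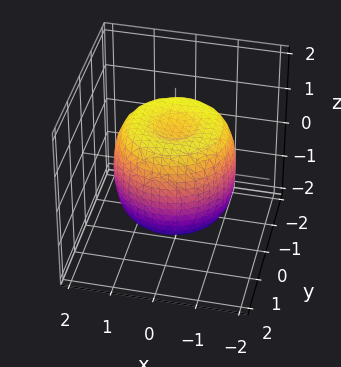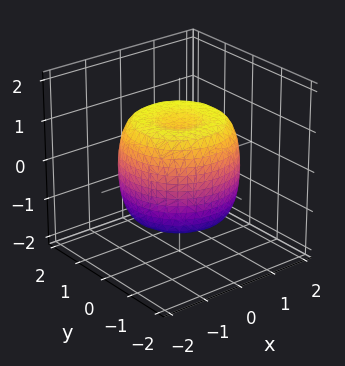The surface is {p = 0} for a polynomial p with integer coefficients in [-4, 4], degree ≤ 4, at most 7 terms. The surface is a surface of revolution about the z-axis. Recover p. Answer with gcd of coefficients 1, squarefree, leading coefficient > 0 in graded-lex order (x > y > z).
2*x^4 + 4*x^2*y^2 + 2*y^4 - 3*x^2 - 3*y^2 + 2*z^2 - 2

(a) The degree is 4 — the shape is more complex than any degree-3 surface.
(b) By symmetry, the z-axis is an axis of rotation, so x and y enter only as x² + y².
(c) Reading off the gridlines: the z-axis gridline crossings are at z ∈ {-1, 1}; a circular section at z = 1 has radius between 1 and 2.
(d) Solving for integer coefficients yields p as stated.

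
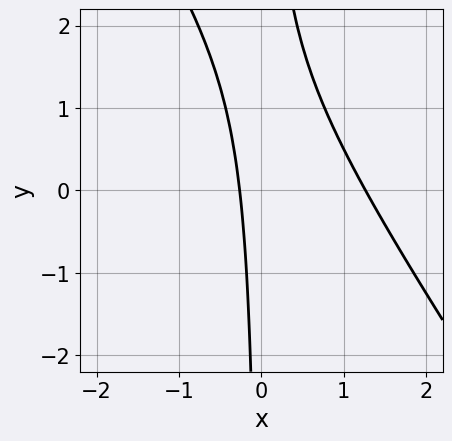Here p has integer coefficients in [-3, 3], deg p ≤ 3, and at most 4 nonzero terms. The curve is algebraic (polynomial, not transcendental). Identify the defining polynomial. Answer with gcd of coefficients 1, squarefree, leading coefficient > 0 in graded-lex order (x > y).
3*x^2 + 2*x*y - 3*x - 1

First, deg p = 2. No degree-1 curve has this shape.
Then, observable constraints: no y-intercept at any integer in the box.
Finally, assembling these constraints gives the stated polynomial.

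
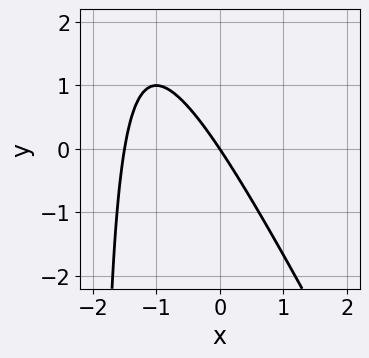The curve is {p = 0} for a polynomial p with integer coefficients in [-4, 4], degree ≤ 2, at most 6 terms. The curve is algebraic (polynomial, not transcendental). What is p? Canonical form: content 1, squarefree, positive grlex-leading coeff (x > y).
2*x^2 + x*y + 3*x + 2*y

1. The degree is 2 — no degree-1 curve has this shape.
2. Checking where it meets the axes: it meets the x-axis at x = 0 (among the integer gridlines); one y-axis crossing is at y = 0.
3. Assembling these constraints gives the stated polynomial.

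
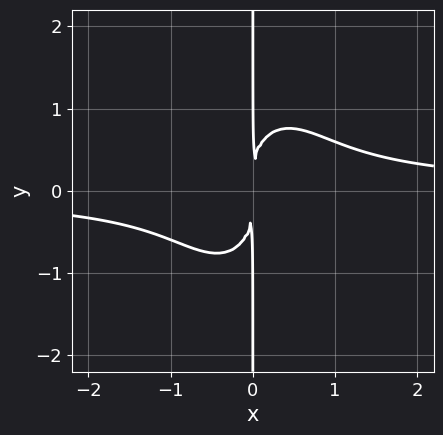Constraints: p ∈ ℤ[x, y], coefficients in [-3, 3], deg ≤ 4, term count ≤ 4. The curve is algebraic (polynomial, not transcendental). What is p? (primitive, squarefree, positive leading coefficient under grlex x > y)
3*x^3*y + x*y^3 - 2*x^2

deg p = 4. No degree-3 curve has this shape.
From the axis intercepts and sections: every point of the y-axis in the box is on the curve.
Solving for integer coefficients yields p as stated.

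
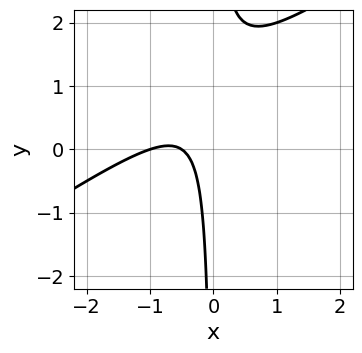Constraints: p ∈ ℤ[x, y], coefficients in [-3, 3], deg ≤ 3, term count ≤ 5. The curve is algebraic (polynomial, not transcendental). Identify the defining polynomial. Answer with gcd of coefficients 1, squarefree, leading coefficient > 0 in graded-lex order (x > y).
2*x^2 - 3*x*y + 3*x + 1

deg p = 2. A generic line meets the curve in up to 2 points.
Observable constraints: no y-intercept at any integer in the box; it meets the x-axis at x = -1 (among the integer gridlines).
The integer polynomial consistent with all of this is the stated p.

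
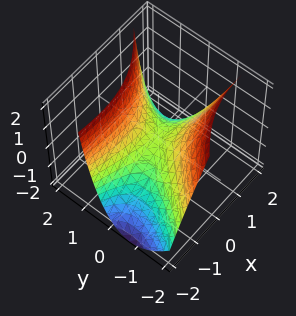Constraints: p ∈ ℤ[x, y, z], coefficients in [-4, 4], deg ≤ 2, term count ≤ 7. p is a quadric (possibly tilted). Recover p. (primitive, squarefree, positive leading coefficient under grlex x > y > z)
1. deg p = 2. A generic line meets the surface in up to 2 points.
2. Checking where it meets the axes: it crosses the x-axis at the gridline x = 0; it meets the z-axis at z = 0 (among the integer gridlines).
3. The integer polynomial consistent with all of this is the stated p.

x^2 + 3*x*y - 3*y^2 - y*z + 3*z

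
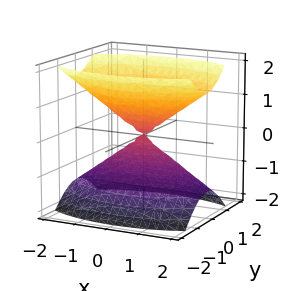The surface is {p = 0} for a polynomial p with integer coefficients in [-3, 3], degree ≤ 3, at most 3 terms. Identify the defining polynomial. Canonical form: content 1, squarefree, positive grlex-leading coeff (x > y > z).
x^2 + 3*y^2 - 2*z^2

1. I count 2 distinct pieces. Treating them together as one polynomial.
2. The degree is 2 — two nappes meeting at a single point; a quadric.
3. Symmetries: it's symmetric under z → −z, forcing even powers of z; mirror symmetry x ↦ −x ⇒ only even powers of x; it's symmetric under y → −y, forcing even powers of y.
4. Against the integer gridlines: it meets the y-axis at y = 0 (among the integer gridlines); one z-axis crossing is at z = 0; it meets the x-axis at x = 0 (among the integer gridlines).
5. Putting this together gives p.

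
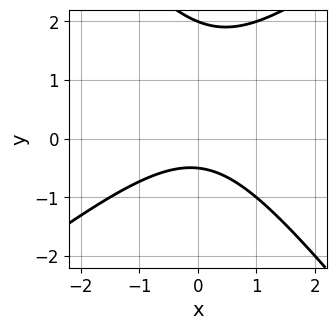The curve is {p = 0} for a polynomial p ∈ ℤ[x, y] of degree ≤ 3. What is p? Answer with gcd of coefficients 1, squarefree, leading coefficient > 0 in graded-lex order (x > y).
2*x^2 - x*y - 2*y^2 + 3*y + 2

First, deg p = 2. A generic line meets the curve in up to 2 points.
Then, from the axis intercepts and sections: it meets the y-axis at y = 2 (among the integer gridlines); the curve avoids every integer x-axis point in the box.
Finally, matching integer coefficients to the picture gives p.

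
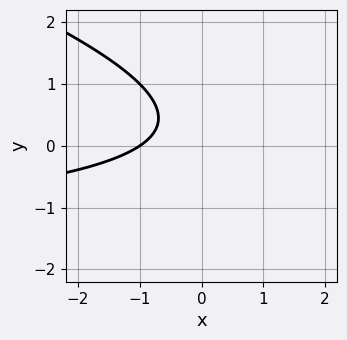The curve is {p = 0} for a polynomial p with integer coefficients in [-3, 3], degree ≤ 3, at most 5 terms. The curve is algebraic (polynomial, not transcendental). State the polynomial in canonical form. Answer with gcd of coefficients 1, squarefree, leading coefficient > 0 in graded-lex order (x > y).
x*y + 3*y^2 + 2*x - 2*y + 2

(a) The degree is 2 — the shape is more complex than any degree-1 curve.
(b) Against the integer gridlines: it crosses the x-axis at the gridline x = -1; it misses every integer gridline on the y-axis.
(c) Solving for integer coefficients yields p as stated.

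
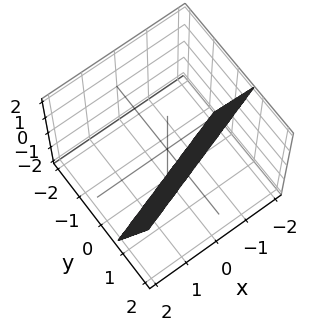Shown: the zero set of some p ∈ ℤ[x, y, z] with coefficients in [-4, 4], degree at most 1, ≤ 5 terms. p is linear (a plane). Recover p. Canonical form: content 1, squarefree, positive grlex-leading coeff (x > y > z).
x - 3*y + z + 2

The degree is 1 — the surface is flat (a plane).
Reading off the gridlines: one x-axis crossing is at x = -2; one z-axis crossing is at z = -2.
These observations pin down the coefficients.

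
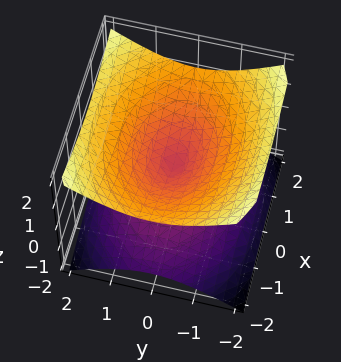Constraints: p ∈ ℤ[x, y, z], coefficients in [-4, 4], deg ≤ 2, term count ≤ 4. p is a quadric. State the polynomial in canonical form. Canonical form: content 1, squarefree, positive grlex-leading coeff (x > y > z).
x^2 + 2*y^2 - 3*z^2

(a) The degree is 2 — a double cone through the origin; a quadric.
(b) Symmetries: mirror symmetry x ↦ −x ⇒ only even powers of x; it's symmetric under z → −z, forcing even powers of z; mirror symmetry y ↦ −y ⇒ only even powers of y.
(c) Reading off the gridlines: one y-axis crossing is at y = 0; one x-axis crossing is at x = 0.
(d) Assembling these constraints gives the stated polynomial.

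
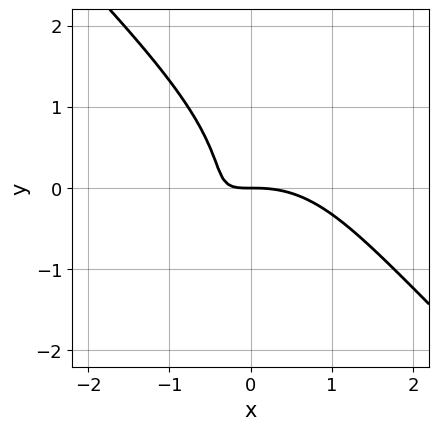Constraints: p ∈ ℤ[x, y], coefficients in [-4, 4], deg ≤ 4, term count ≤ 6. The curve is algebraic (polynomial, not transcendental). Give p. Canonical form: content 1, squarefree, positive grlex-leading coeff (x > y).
First, the degree is 3 — a generic line meets the curve in up to 3 points.
Then, from the axis intercepts and sections: it crosses the y-axis at the gridline y = 0; it crosses the x-axis at the gridline x = 0.
Finally, putting this together gives p.

x^3 + y^3 + 2*x*y + y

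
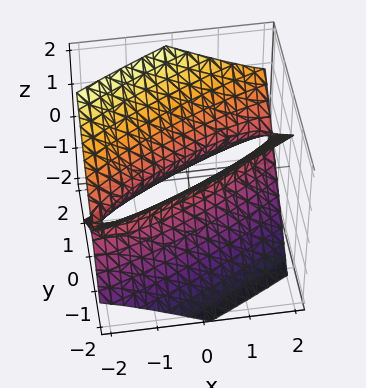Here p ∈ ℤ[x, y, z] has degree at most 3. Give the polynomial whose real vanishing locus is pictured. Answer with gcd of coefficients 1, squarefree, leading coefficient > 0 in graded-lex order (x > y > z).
First, the degree is 2 — a generic line meets the surface in up to 2 points.
Then, against the integer gridlines: among the integer gridlines, it crosses the x-axis at x ∈ {-1, 1}; the surface avoids every integer z-axis point in the box.
Finally, assembling these constraints gives the stated polynomial.

x^2 - 3*x*y + 3*y^2 - 3*z^2 - 1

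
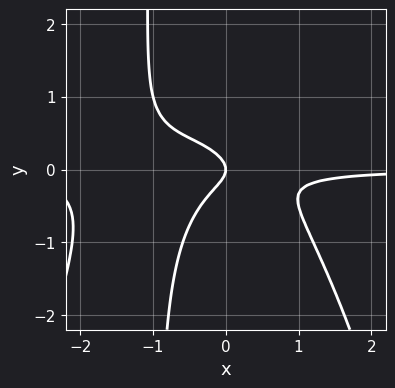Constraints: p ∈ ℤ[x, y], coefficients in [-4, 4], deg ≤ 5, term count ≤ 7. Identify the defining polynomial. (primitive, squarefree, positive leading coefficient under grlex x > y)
2*x^3*y + 3*x^2*y + 3*x*y^2 + 3*y^2 + x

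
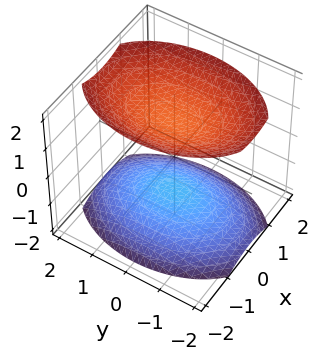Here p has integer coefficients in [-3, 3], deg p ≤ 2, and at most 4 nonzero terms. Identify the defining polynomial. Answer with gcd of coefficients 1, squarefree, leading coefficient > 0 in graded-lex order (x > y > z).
2*x^2 + y^2 - 2*z^2 + 3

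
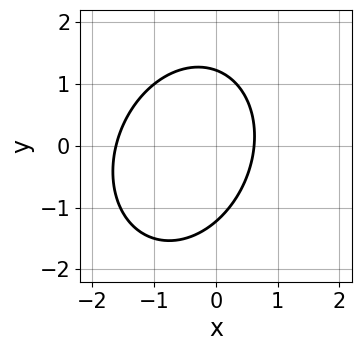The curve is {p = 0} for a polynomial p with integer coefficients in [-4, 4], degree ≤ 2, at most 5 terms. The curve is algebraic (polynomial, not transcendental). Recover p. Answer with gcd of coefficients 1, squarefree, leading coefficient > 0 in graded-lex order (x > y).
deg p = 2.
Solving for integer coefficients yields p as stated.

3*x^2 - x*y + 2*y^2 + 3*x - 3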